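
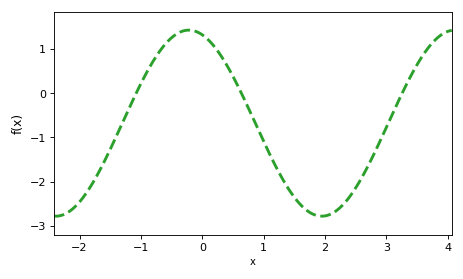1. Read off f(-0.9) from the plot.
0.5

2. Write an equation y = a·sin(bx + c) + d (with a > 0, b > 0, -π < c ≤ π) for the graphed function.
y = 2.1sin(1.4x + 1.9) - 0.68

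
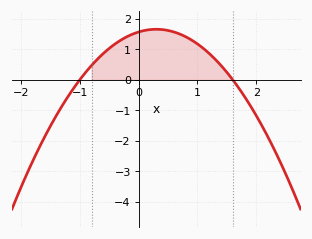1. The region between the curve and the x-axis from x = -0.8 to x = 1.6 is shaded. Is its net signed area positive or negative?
positive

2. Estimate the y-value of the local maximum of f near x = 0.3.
1.66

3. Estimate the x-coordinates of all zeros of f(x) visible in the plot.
-1, 1.6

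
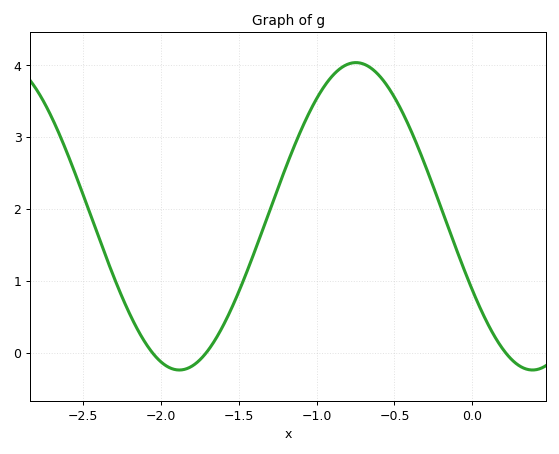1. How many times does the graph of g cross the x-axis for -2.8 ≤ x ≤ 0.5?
3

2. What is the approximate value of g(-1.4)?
1.4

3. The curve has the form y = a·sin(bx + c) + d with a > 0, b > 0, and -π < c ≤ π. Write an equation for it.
y = 2.14sin(2.8x - 2.6) + 1.9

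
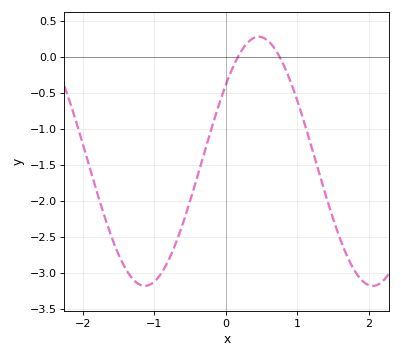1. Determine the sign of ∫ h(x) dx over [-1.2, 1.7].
negative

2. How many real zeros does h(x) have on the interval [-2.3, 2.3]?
2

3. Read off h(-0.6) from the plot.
-2.3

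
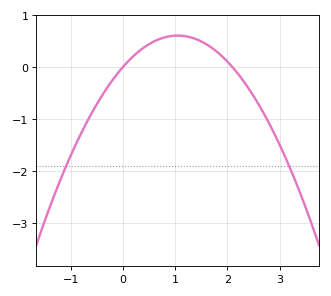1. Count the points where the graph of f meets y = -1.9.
2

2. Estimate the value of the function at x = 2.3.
-0.253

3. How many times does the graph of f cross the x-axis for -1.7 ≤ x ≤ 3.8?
2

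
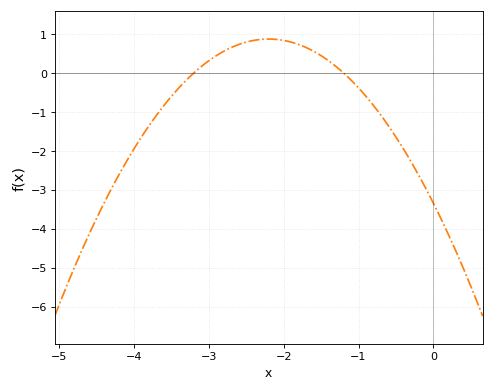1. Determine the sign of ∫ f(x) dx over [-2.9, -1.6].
positive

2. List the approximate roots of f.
-3.2, -1.2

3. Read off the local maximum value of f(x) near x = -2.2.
0.9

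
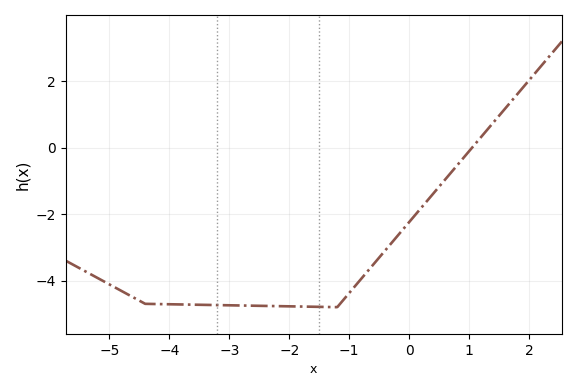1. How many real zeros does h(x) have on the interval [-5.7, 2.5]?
1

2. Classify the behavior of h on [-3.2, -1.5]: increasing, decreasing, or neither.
decreasing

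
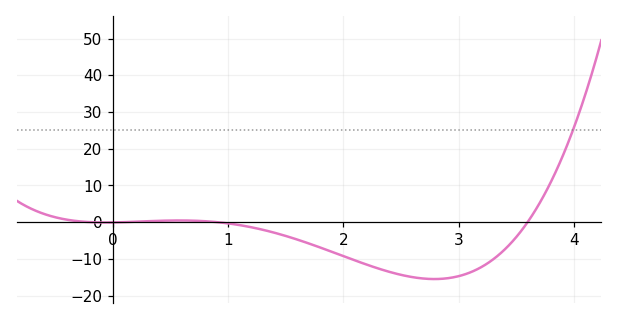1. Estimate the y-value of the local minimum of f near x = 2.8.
-15.5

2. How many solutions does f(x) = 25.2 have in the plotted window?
1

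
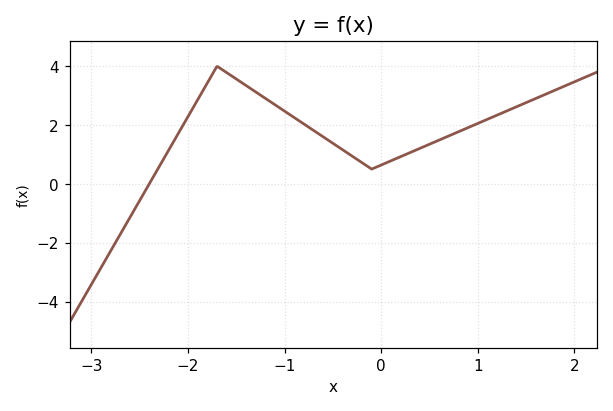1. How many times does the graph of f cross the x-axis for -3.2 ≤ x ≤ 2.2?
1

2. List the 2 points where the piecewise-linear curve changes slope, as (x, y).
(-1.7, 4); (-0.1, 0.5)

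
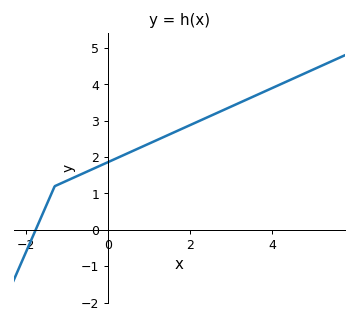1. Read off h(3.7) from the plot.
3.8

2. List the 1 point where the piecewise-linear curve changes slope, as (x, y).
(-1.3, 1.2)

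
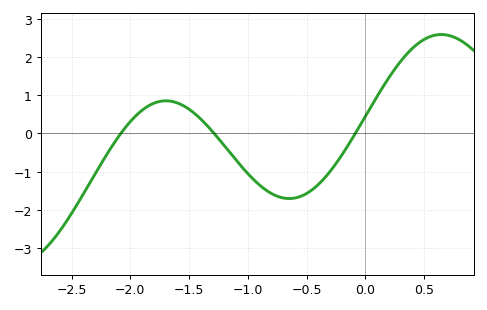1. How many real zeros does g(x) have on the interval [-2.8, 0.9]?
3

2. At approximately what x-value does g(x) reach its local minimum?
-0.65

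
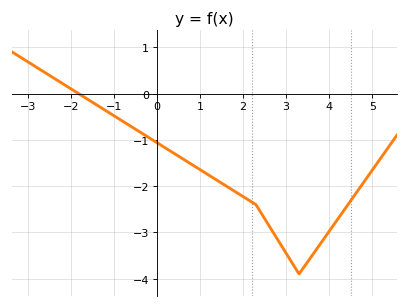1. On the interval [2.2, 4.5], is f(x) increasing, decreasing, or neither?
neither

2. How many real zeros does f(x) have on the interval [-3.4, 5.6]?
1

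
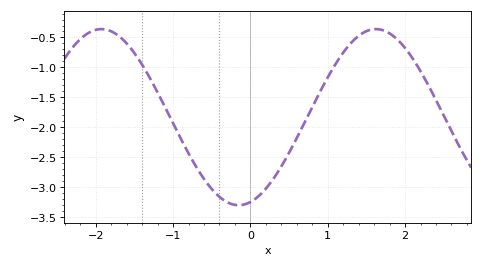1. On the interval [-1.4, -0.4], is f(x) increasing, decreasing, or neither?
decreasing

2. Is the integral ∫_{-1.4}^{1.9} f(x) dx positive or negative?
negative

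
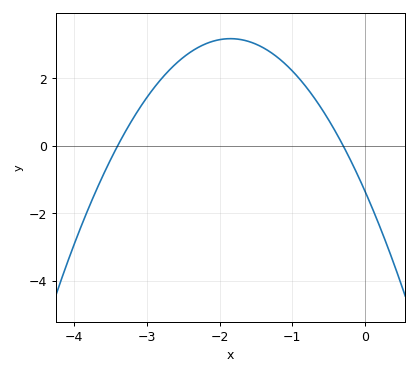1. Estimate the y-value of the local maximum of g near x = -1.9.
3.17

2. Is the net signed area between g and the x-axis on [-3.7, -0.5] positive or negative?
positive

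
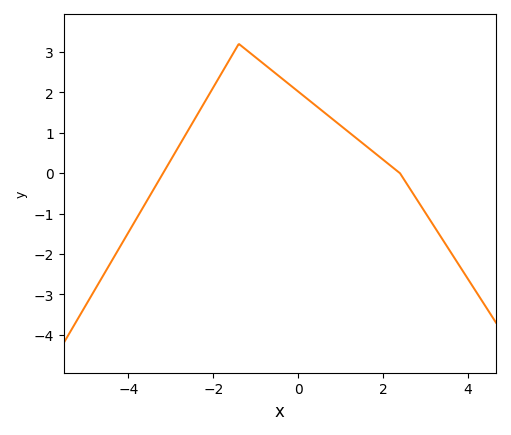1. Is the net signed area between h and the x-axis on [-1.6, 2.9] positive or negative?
positive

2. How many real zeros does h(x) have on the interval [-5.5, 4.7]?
2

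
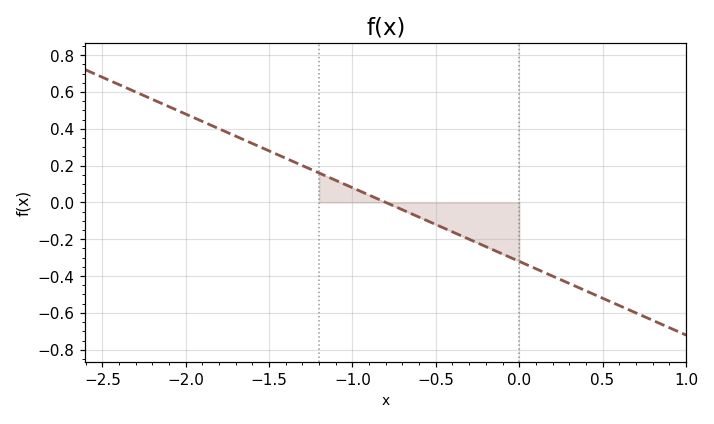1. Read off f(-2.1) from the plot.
0.52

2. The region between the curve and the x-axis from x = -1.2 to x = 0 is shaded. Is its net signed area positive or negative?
negative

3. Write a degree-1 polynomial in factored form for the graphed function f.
y = -0.4(x + 0.8)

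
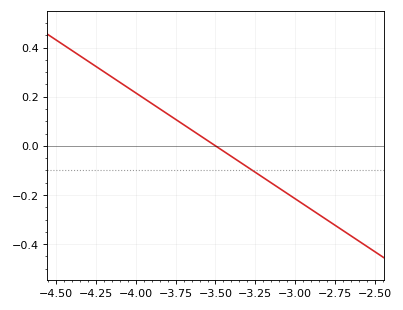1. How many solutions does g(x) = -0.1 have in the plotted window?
1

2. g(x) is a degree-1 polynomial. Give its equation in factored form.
y = -0.43(x + 3.5)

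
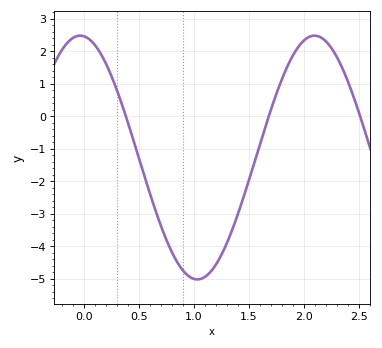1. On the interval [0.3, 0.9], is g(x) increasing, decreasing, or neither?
decreasing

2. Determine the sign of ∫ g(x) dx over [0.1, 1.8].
negative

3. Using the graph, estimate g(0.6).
-2.38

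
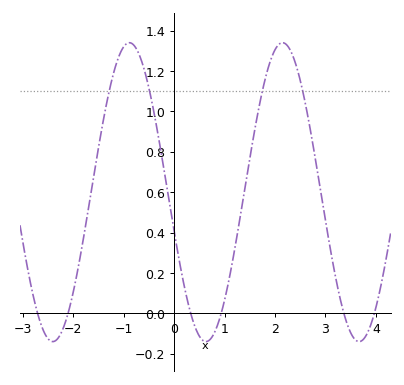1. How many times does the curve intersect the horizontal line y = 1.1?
4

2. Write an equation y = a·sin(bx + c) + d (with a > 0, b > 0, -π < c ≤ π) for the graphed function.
y = 0.74sin(2.1x - 2.9) + 0.6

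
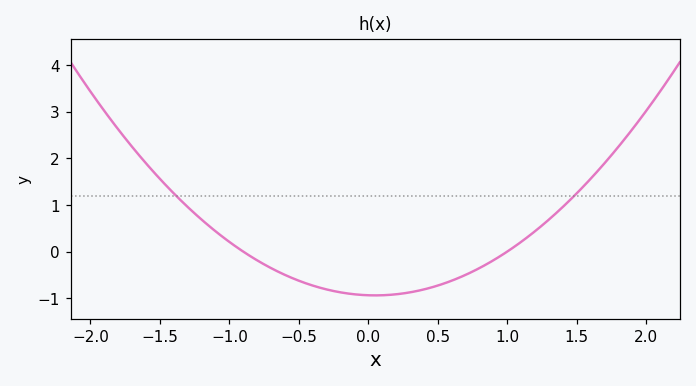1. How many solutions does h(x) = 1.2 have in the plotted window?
2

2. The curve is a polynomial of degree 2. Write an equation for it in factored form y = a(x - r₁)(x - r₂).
y = 1.04(x + 0.9)(x - 1)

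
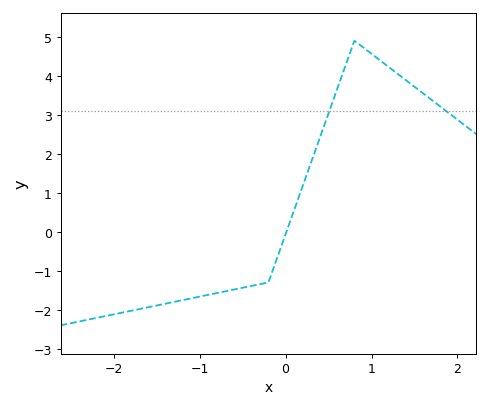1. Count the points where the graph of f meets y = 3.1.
2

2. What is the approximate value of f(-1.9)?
-2.07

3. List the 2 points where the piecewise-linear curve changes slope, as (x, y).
(-0.2, -1.3); (0.8, 4.9)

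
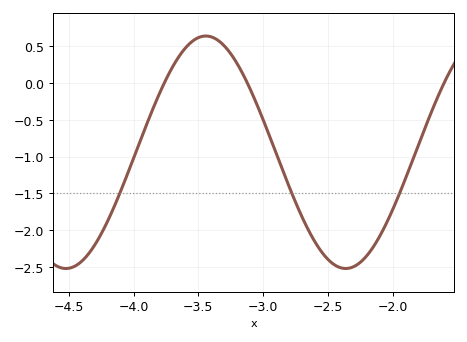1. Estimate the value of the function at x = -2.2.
-2.35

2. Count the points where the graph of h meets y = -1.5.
3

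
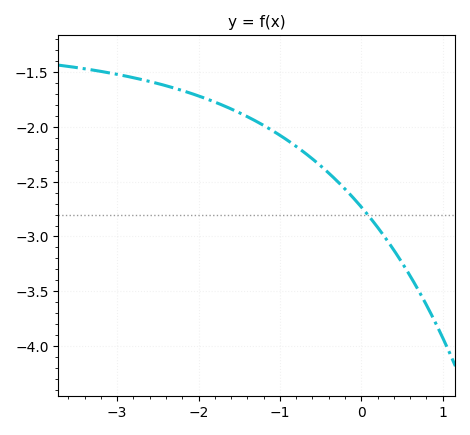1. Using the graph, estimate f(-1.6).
-1.84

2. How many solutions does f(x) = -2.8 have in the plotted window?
1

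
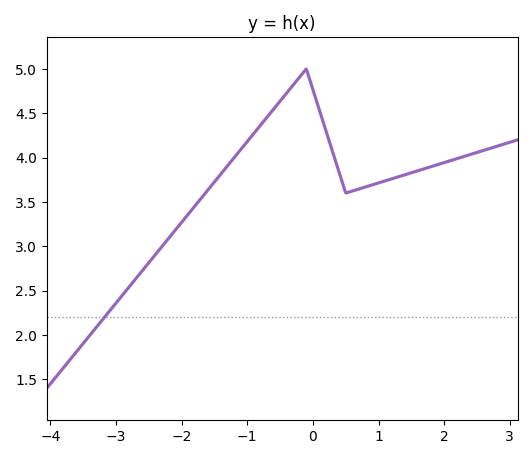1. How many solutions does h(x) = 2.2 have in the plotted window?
1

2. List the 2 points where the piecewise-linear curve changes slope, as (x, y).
(-0.1, 5); (0.5, 3.6)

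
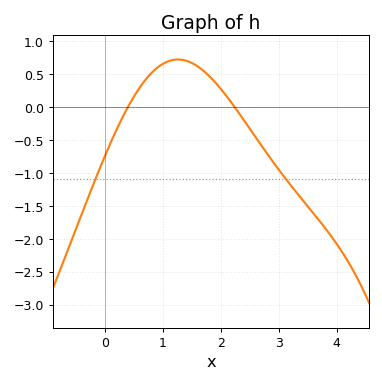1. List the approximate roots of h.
0.4, 2.2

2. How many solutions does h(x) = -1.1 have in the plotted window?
2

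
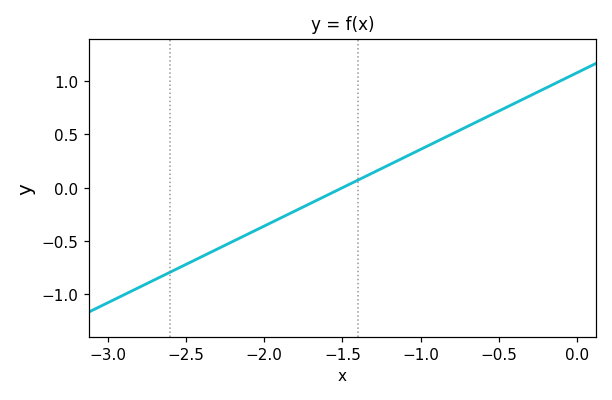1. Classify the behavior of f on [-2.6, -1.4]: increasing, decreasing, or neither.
increasing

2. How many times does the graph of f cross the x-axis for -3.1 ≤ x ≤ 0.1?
1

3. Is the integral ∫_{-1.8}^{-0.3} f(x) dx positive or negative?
positive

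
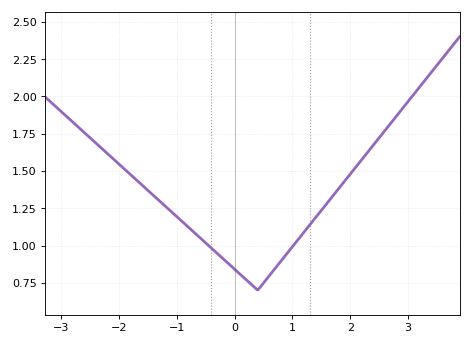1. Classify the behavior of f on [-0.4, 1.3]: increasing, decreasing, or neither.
neither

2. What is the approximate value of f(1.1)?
1.04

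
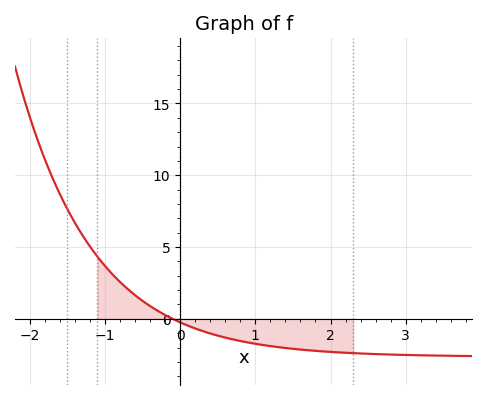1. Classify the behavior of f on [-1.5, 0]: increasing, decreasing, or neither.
decreasing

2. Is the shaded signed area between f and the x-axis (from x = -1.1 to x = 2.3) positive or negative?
negative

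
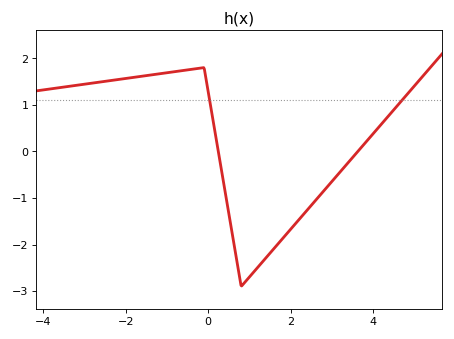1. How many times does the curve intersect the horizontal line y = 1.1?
2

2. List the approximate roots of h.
0.245, 3.63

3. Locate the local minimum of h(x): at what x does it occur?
0.803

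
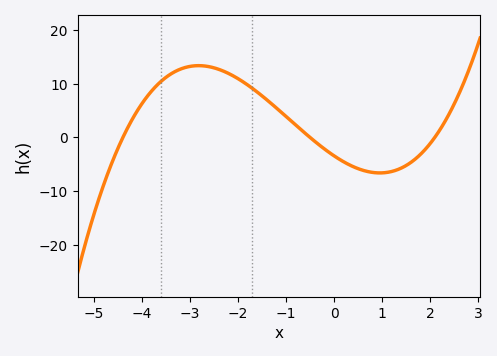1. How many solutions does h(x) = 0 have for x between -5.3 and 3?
3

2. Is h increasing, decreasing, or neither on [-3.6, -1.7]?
neither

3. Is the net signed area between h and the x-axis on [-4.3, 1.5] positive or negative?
positive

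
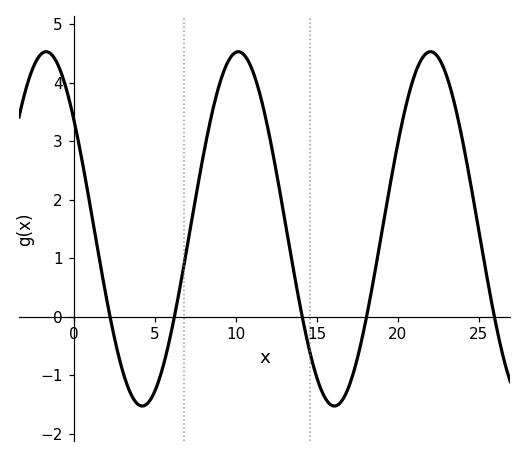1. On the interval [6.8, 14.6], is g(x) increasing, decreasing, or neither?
neither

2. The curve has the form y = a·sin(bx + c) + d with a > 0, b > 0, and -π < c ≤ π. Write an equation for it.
y = 3.03sin(0.53x + 2.47) + 1.5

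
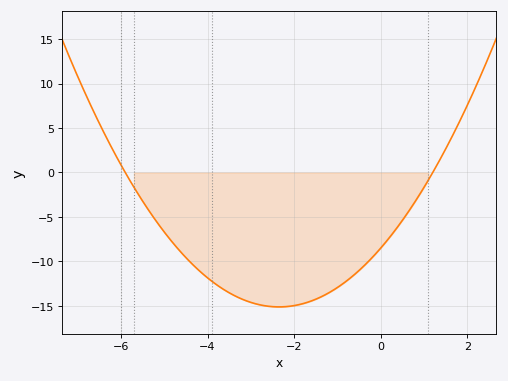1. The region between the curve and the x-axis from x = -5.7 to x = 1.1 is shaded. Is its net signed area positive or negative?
negative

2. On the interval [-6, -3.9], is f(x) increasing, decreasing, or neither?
decreasing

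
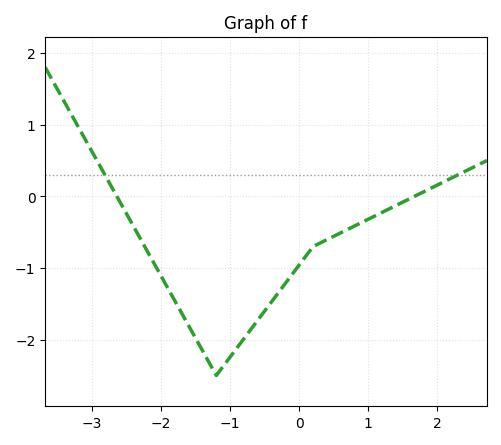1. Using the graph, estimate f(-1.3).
-2.33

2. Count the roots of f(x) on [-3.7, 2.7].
2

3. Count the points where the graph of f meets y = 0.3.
2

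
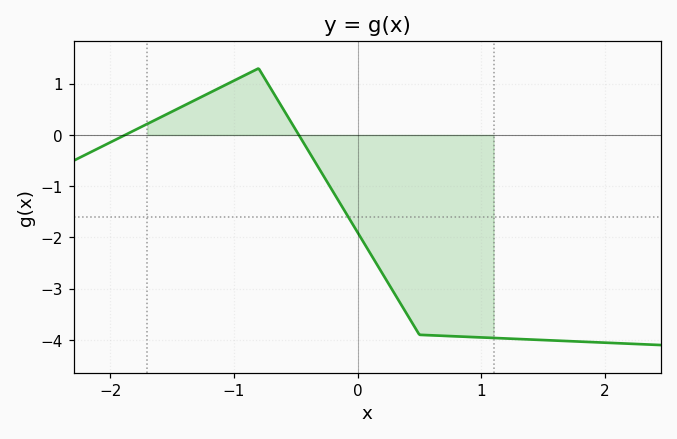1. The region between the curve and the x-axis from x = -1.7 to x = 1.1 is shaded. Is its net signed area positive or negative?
negative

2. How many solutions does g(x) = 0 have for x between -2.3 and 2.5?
2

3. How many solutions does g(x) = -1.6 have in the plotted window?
1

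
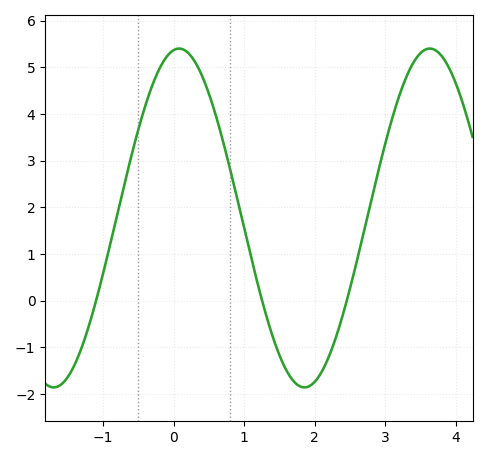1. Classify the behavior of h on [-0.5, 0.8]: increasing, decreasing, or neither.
neither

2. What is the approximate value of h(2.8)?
2.15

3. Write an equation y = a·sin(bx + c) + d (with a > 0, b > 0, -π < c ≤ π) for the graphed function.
y = 3.63sin(1.77x + 1.43) + 1.77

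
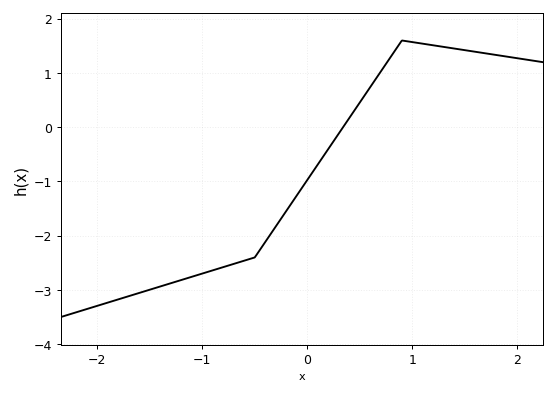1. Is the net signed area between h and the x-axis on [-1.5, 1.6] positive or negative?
negative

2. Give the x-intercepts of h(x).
0.3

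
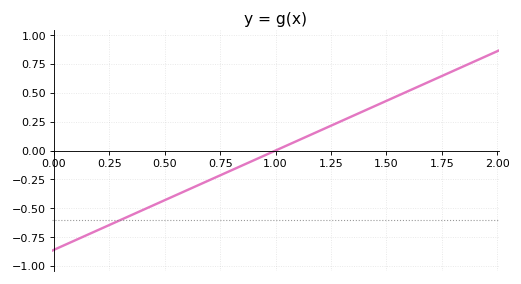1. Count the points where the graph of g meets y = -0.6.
1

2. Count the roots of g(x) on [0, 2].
1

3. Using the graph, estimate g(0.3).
-0.6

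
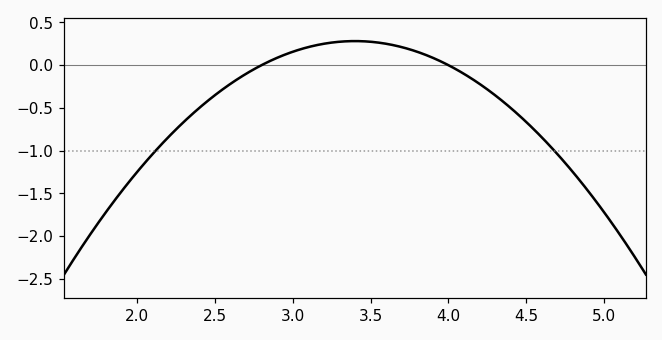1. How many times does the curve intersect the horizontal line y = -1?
2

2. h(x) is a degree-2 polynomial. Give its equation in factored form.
y = -0.78(x - 2.8)(x - 4)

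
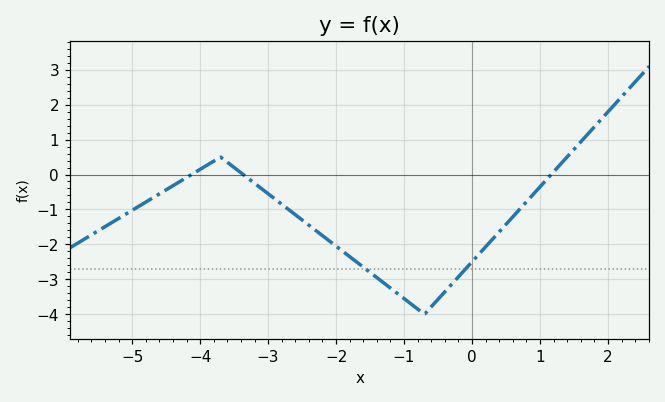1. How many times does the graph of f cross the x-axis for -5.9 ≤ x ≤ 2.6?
3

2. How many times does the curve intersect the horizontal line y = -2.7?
2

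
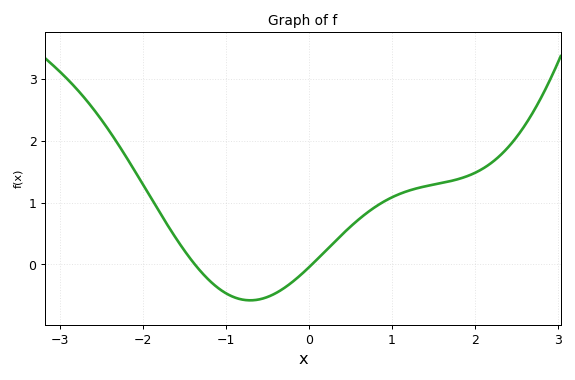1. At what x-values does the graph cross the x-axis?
-1.4, 0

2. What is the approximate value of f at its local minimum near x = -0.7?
-0.6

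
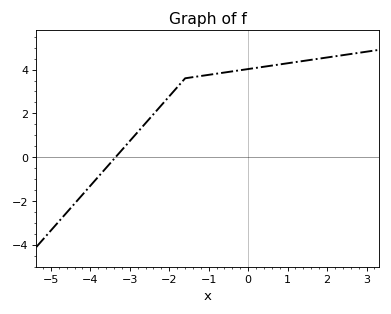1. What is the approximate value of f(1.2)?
4.4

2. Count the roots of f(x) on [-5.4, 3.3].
1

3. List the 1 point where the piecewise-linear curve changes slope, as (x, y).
(-1.6, 3.6)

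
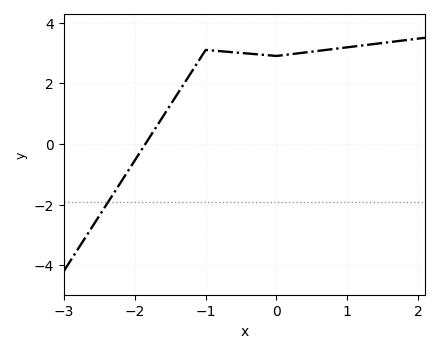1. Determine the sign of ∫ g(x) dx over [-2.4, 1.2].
positive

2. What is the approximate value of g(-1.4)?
1.6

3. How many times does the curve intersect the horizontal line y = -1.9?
1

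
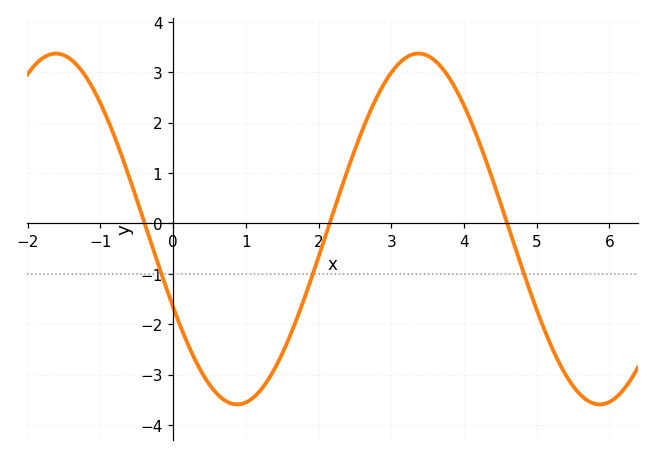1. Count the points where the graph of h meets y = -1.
3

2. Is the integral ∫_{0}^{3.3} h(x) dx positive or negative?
negative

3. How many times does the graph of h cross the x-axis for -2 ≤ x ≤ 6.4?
3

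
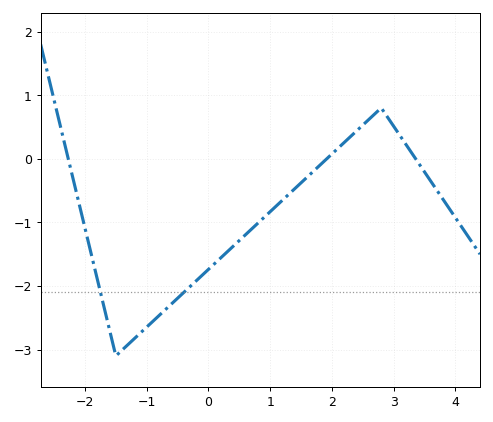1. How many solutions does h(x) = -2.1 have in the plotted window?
2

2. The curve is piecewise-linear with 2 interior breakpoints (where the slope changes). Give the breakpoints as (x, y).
(-1.5, -3.1); (2.8, 0.8)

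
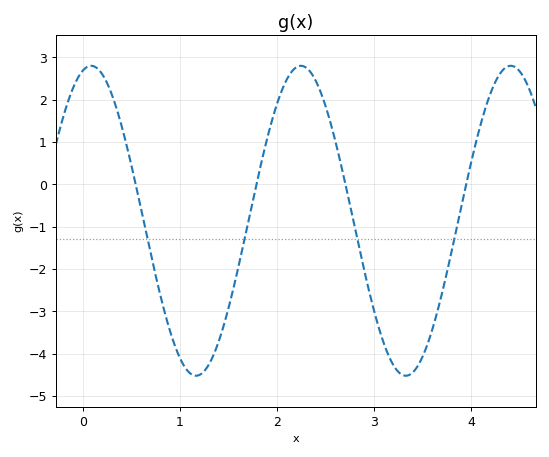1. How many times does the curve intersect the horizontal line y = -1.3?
4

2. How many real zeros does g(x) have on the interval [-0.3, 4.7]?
4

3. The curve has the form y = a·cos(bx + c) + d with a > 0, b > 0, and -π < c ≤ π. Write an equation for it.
y = 3.66cos(2.91x - 0.252) - 0.86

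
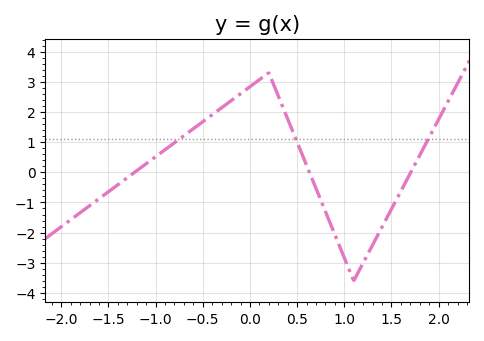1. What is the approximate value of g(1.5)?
-1.22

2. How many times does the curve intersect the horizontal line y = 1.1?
3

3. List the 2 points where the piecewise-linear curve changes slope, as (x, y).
(0.2, 3.3); (1.1, -3.6)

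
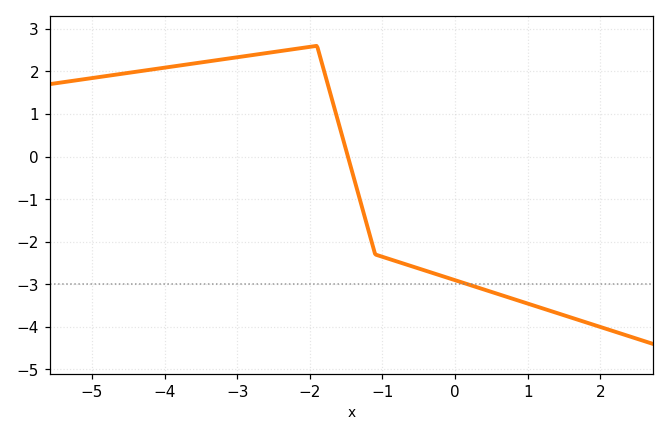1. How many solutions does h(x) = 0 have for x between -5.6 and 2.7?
1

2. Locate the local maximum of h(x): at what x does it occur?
-2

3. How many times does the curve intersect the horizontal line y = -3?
1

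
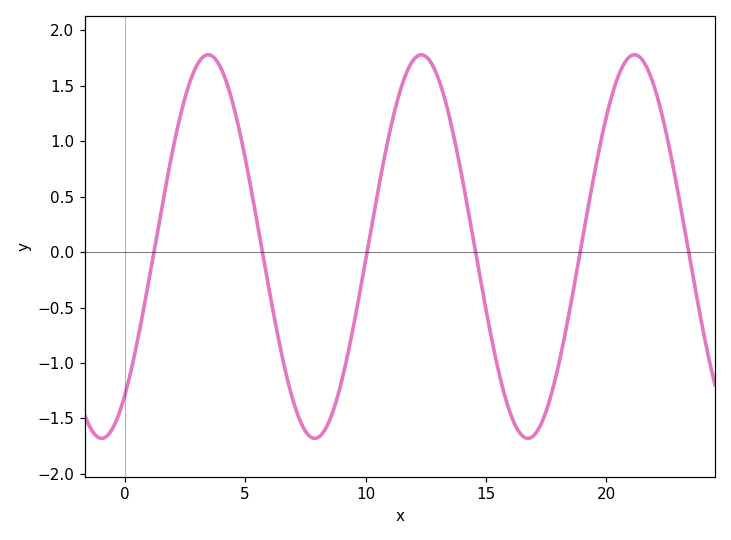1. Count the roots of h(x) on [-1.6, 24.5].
6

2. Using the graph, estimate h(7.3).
-1.55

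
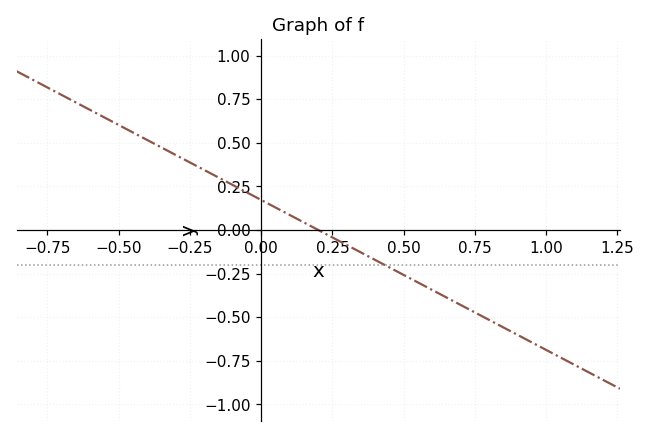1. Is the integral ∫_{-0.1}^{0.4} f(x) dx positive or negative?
positive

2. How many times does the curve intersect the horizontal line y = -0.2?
1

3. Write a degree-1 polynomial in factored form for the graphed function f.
y = -0.86(x - 0.2)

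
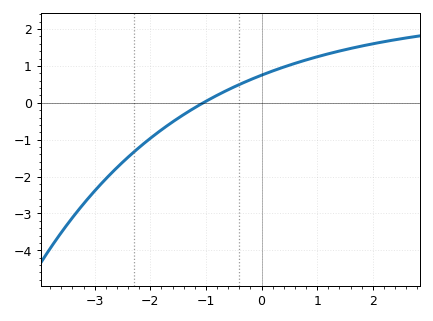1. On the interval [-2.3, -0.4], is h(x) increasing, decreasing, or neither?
increasing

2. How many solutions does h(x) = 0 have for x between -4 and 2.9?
1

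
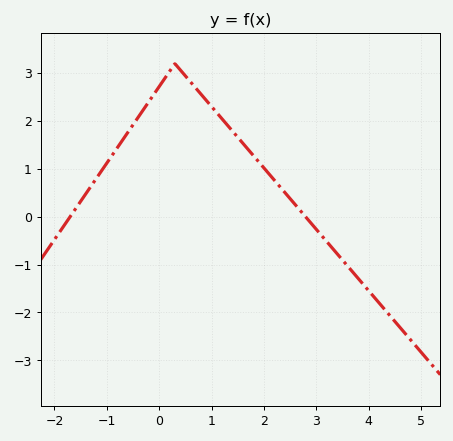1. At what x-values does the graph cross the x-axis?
-1.8, 2.8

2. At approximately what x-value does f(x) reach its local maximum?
0.4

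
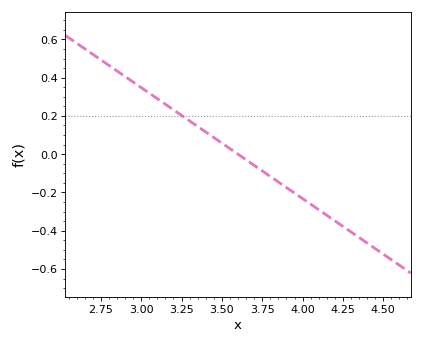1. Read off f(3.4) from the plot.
0.116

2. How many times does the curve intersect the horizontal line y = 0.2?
1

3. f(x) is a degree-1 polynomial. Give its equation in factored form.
y = -0.58(x - 3.6)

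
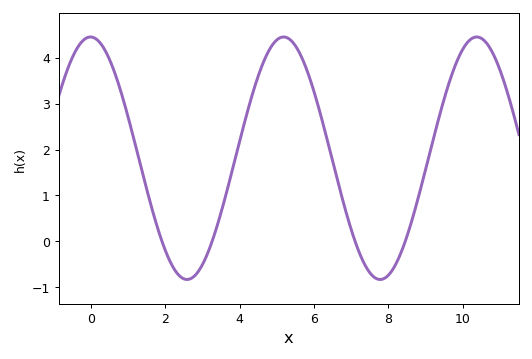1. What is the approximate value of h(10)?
4.2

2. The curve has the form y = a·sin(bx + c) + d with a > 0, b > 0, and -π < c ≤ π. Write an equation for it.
y = 2.64sin(1.2x + 1.6) + 1.81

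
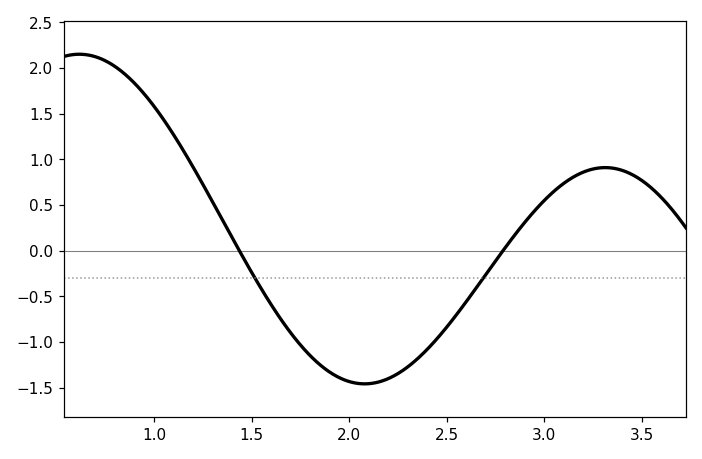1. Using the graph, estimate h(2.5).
-0.85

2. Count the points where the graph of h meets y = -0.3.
2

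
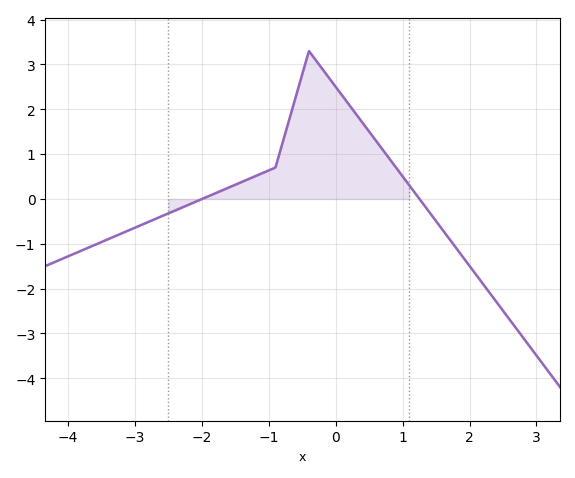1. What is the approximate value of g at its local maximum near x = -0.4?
3.29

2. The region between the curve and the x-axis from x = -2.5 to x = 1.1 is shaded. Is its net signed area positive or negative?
positive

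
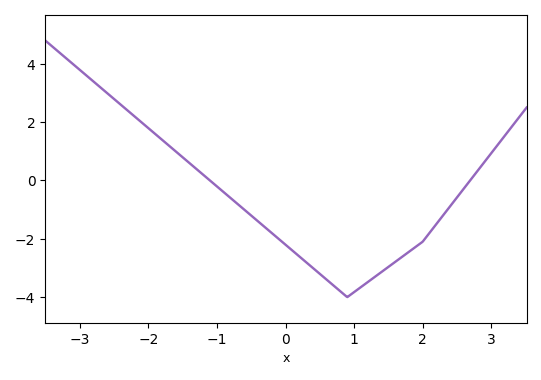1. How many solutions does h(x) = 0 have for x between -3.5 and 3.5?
2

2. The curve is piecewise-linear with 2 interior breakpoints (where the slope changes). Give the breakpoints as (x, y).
(0.9, -4); (2, -2.1)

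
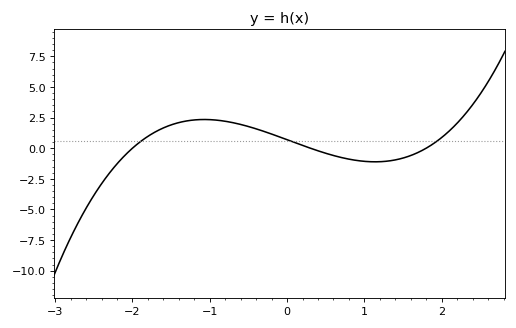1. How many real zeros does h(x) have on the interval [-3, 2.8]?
3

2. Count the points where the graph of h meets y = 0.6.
3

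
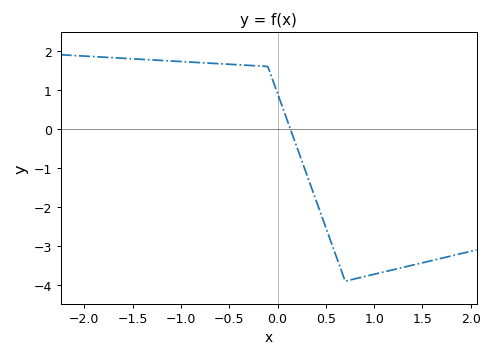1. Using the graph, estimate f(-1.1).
1.7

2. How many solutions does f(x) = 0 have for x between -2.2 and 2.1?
1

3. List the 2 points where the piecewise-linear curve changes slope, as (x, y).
(-0.1, 1.6); (0.7, -3.9)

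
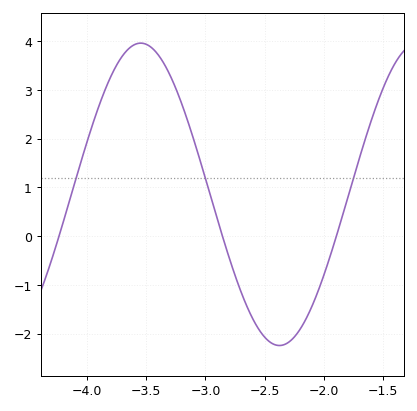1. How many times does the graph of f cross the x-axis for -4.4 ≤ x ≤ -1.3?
3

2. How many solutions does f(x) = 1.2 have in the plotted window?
3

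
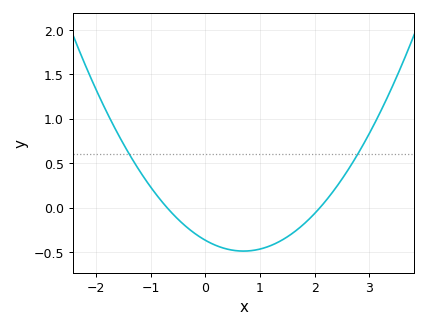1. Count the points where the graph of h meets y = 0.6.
2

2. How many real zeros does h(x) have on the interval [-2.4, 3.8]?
2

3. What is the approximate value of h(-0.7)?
0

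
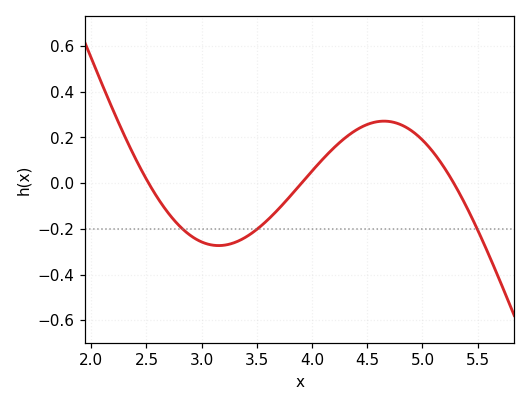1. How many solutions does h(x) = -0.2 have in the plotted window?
3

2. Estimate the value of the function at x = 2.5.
0.02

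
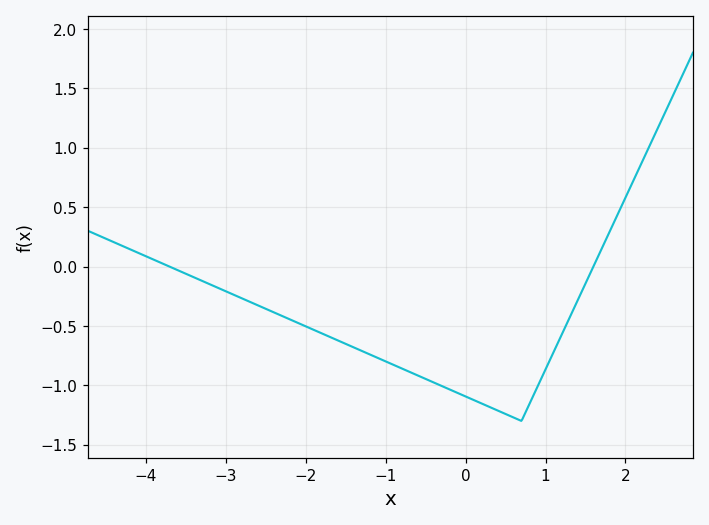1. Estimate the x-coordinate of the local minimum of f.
0.699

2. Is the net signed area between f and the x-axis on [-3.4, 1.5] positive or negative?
negative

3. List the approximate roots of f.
-3.7, 1.6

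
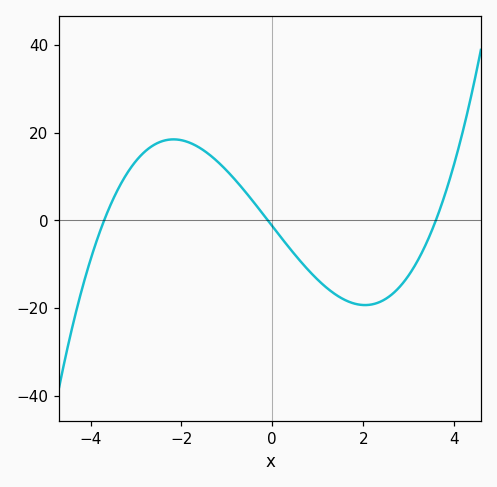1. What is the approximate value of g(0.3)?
-5.33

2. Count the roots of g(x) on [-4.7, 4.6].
3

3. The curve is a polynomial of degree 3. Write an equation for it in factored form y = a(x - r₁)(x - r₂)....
y = 1.01(x + 3.7)(x + 0.1)(x - 3.6)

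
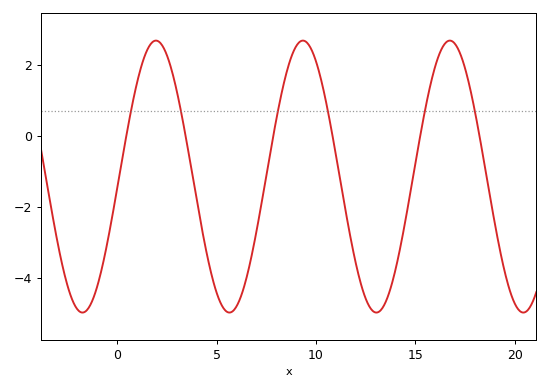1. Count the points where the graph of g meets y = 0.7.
6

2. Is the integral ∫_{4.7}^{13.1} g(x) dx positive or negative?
negative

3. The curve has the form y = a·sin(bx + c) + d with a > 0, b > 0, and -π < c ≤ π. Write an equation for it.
y = 3.82sin(0.85x - 0.09) - 1.14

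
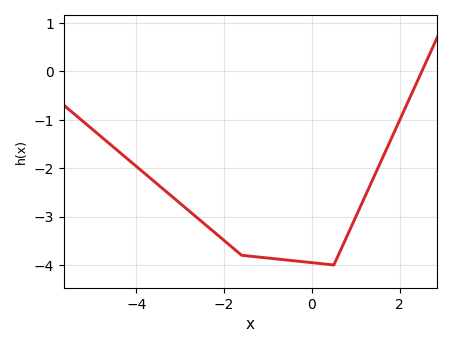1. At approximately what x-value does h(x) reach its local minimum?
0.498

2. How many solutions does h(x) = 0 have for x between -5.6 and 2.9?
1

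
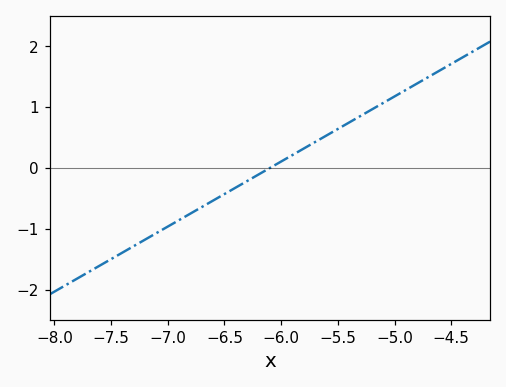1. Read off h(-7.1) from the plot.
-1.1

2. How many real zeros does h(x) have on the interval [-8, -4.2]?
1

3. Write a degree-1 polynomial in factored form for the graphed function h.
y = 1.07(x + 6.1)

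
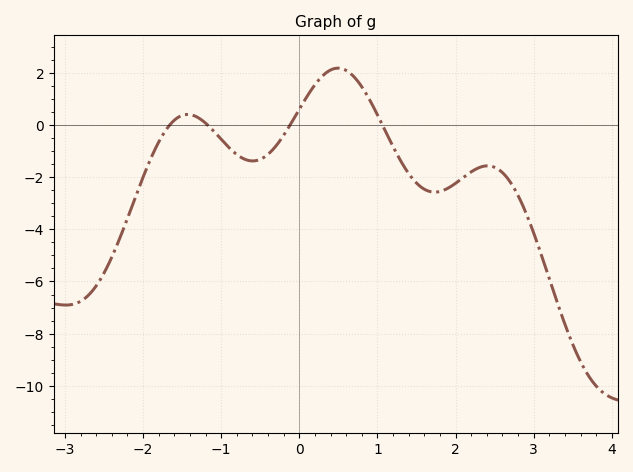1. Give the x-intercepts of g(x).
-1.7, -1.2, -0.1, 1.1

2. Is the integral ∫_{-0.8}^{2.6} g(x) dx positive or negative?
negative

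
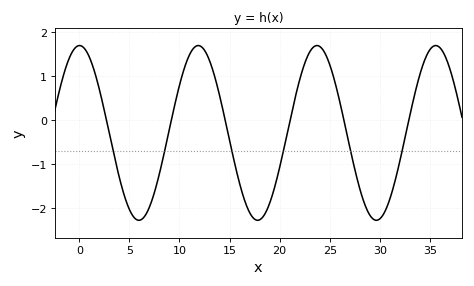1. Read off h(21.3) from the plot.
0.3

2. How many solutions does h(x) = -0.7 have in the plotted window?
6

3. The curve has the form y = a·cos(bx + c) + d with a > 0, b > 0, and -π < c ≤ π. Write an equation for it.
y = 1.99cos(0.53x - 0.01) - 0.29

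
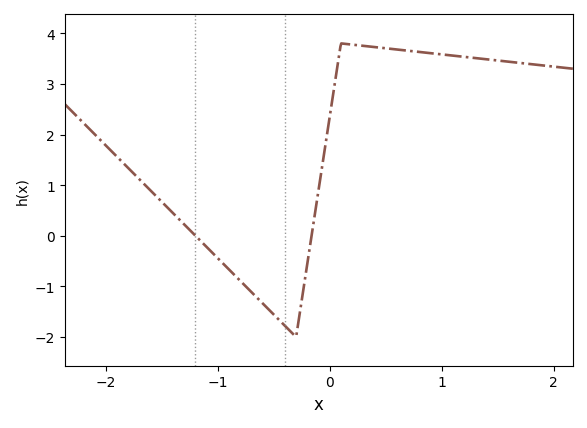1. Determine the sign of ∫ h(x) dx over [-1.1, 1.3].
positive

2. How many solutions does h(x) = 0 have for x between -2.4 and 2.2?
2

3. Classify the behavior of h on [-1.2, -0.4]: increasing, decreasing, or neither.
decreasing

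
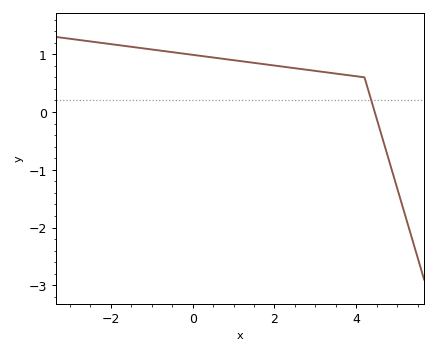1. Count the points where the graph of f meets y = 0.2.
1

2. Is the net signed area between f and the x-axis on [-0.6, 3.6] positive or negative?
positive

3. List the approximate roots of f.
4.45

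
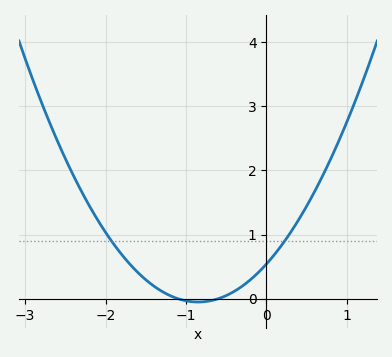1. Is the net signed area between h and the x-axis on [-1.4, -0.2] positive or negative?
positive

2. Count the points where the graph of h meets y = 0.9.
2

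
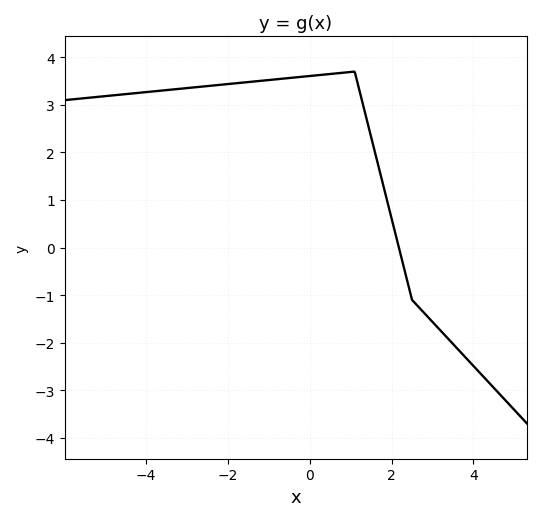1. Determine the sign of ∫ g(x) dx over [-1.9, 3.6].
positive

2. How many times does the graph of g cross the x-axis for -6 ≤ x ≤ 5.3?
1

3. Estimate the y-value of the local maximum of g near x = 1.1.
3.7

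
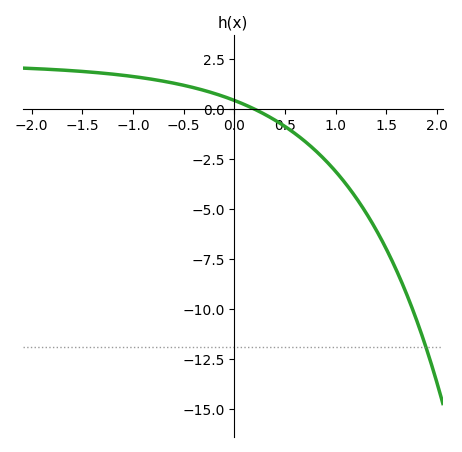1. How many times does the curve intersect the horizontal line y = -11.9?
1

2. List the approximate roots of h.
0.2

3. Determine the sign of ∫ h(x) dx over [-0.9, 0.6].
positive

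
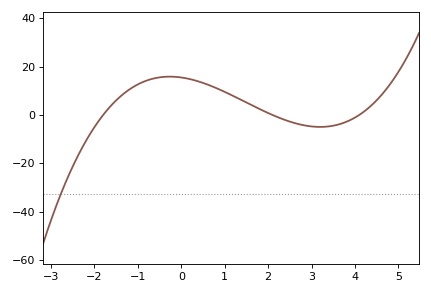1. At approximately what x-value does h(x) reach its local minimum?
3.2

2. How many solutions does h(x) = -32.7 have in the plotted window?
1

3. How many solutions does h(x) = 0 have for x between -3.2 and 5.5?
3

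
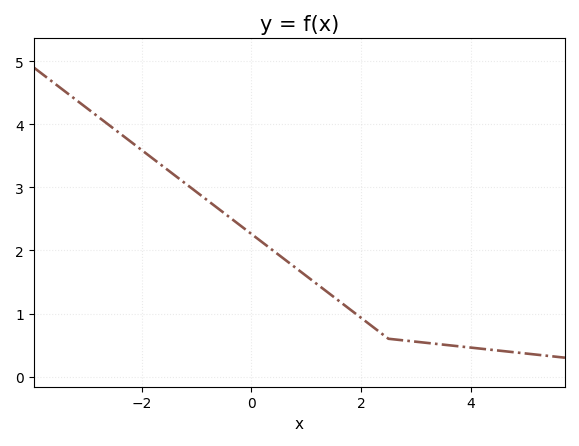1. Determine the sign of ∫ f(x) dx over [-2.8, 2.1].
positive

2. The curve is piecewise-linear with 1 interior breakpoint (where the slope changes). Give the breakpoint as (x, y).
(2.5, 0.6)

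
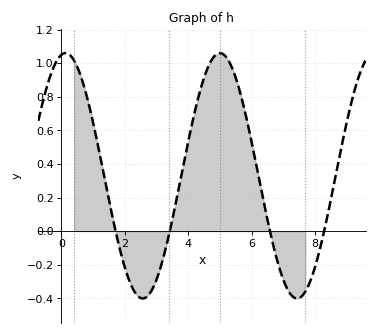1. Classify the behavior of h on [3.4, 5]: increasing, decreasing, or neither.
increasing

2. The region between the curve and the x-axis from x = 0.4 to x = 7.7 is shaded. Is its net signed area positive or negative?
positive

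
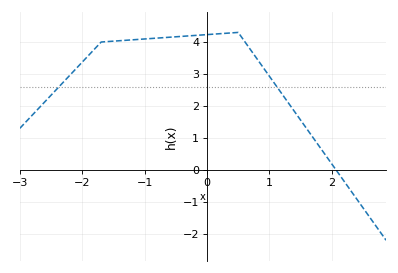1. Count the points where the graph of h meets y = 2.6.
2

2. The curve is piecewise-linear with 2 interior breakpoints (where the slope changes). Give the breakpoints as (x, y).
(-1.7, 4); (0.5, 4.3)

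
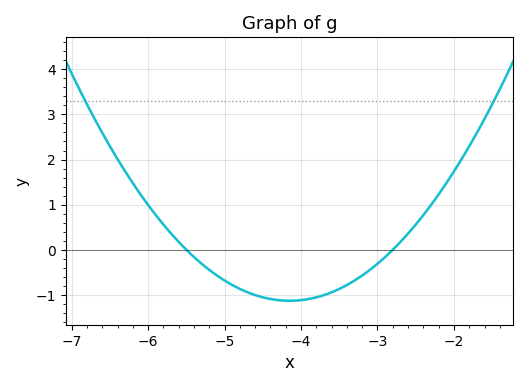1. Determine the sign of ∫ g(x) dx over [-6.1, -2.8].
negative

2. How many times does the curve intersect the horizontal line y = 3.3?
2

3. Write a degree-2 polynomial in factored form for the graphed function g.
y = 0.62(x + 5.5)(x + 2.8)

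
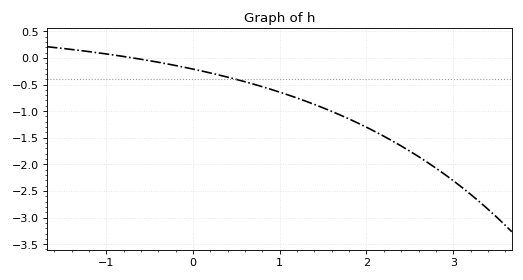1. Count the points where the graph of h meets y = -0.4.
1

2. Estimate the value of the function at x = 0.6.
-0.45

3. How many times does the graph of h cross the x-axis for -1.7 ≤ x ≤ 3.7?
1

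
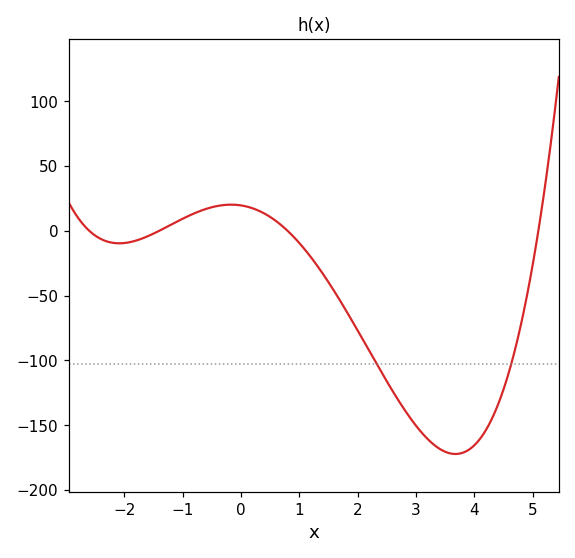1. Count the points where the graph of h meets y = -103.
2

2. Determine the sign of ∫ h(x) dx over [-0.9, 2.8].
negative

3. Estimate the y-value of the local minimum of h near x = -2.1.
-10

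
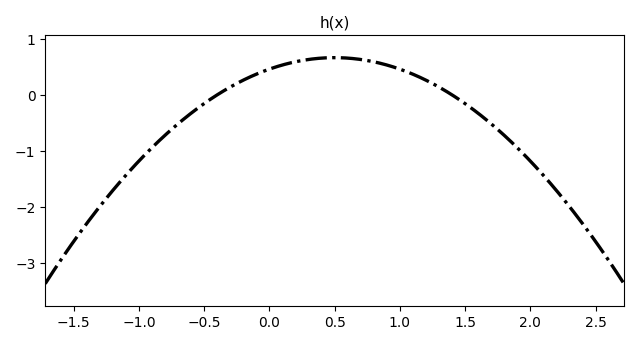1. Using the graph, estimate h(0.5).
0.664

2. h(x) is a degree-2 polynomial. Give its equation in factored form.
y = -0.82(x + 0.4)(x - 1.4)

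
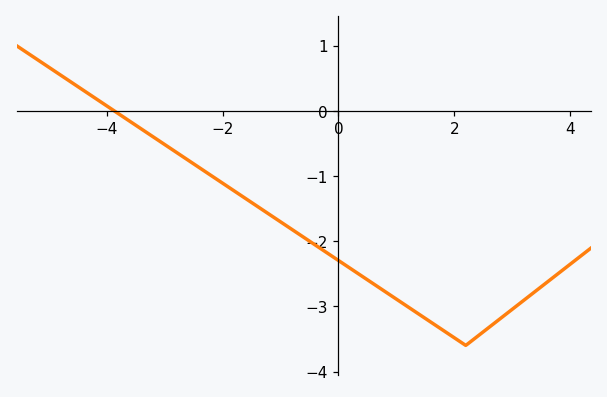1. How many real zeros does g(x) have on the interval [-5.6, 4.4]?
1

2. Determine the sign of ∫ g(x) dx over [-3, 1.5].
negative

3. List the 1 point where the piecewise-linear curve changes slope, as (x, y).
(2.2, -3.6)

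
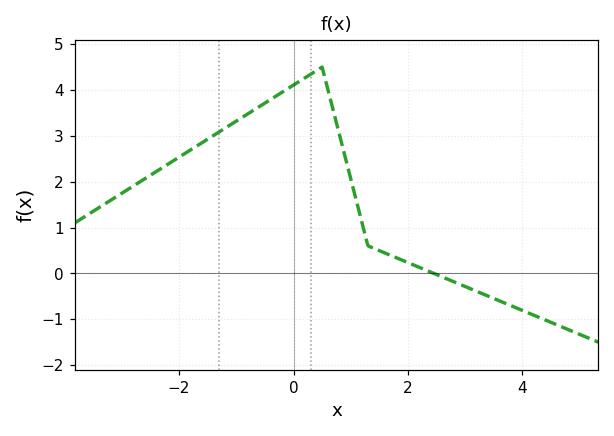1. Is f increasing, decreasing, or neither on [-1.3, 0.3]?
increasing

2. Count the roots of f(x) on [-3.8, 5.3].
1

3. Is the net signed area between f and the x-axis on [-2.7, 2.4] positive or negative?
positive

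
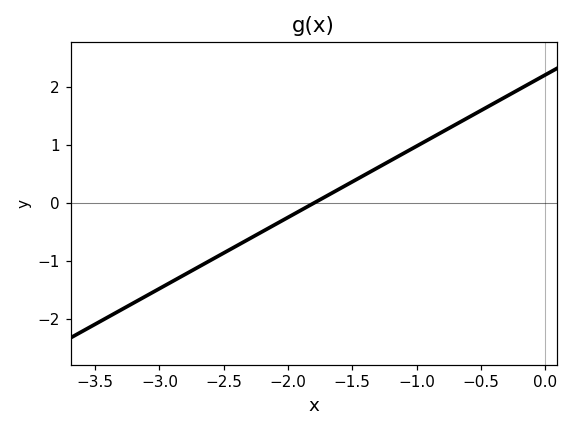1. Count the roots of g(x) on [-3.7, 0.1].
1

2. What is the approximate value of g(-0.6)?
1.5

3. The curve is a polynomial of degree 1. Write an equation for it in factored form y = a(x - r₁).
y = 1.23(x + 1.8)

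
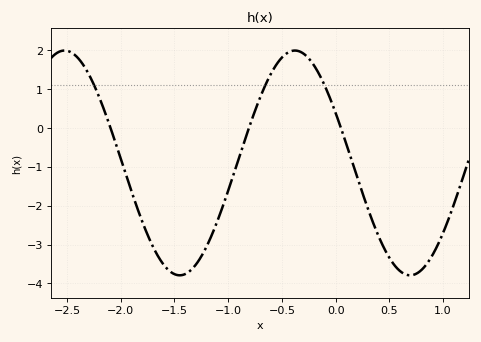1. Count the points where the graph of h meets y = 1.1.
3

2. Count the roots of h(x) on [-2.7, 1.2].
3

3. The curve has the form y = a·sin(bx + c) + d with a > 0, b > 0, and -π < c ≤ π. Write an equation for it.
y = 2.89sin(2.93x + 2.68) - 0.9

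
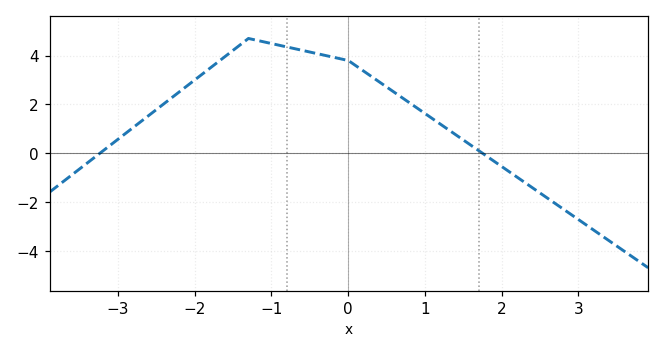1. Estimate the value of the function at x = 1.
1.6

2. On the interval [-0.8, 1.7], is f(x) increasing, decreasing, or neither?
decreasing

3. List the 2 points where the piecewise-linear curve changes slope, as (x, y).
(-1.3, 4.7); (0, 3.8)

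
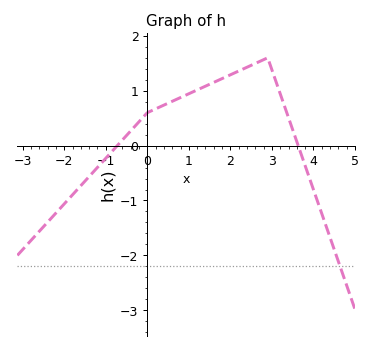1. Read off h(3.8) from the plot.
-0.4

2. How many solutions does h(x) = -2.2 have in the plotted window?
1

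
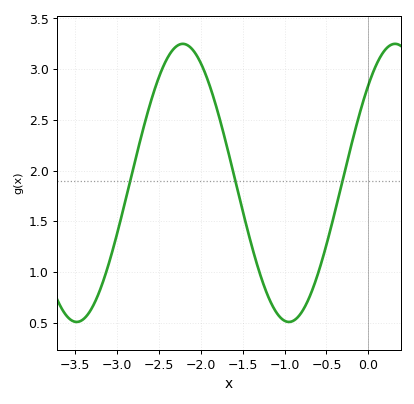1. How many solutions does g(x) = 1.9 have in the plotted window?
3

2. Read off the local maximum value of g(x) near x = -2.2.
3.25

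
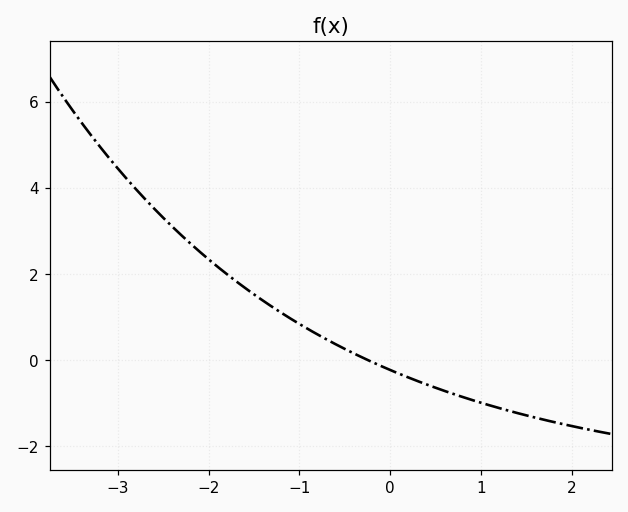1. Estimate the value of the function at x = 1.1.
-1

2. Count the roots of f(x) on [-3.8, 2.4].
1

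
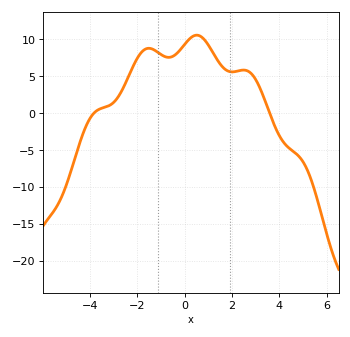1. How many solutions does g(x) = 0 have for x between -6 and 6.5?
2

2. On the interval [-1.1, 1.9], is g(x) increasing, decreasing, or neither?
neither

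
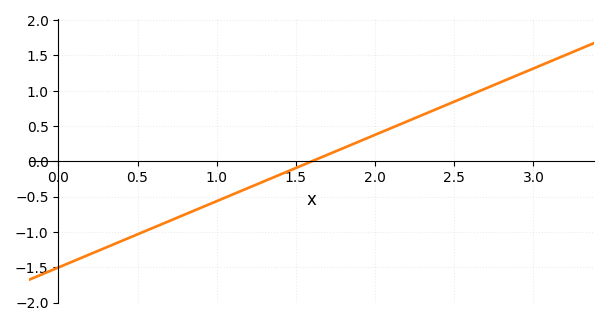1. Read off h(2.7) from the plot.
1.03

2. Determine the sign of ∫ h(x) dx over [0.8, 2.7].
positive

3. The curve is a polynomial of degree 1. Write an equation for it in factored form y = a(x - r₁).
y = 0.94(x - 1.6)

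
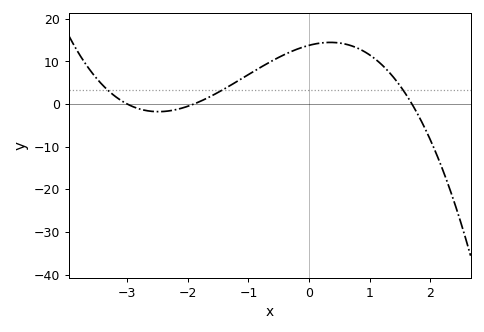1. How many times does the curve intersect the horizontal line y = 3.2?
3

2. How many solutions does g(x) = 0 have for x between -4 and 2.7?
3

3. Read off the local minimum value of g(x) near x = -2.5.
-2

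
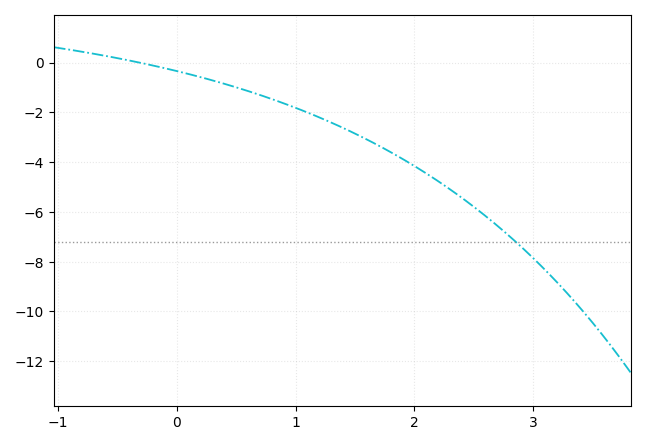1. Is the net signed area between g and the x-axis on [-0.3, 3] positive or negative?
negative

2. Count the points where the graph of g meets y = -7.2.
1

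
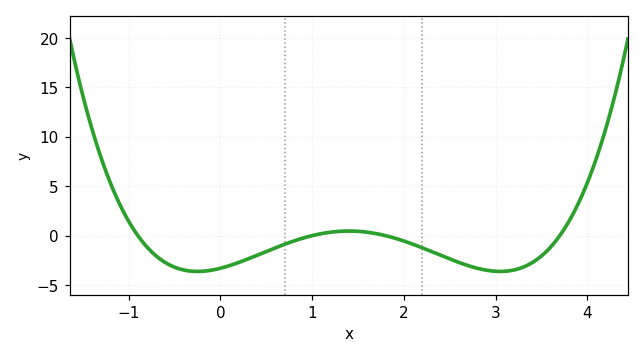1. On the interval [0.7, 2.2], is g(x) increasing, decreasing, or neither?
neither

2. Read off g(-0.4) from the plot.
-3.5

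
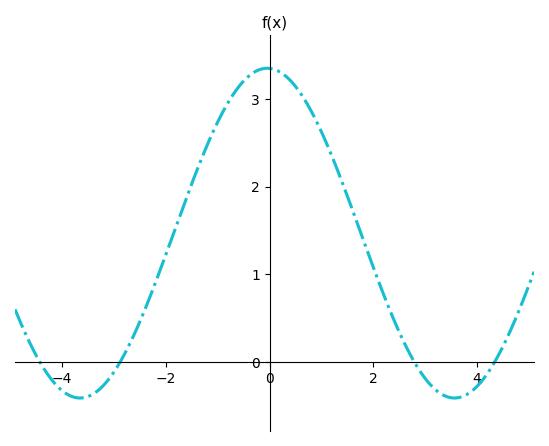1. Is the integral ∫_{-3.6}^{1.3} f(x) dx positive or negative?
positive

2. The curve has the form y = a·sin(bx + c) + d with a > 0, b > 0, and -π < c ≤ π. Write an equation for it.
y = 1.88sin(0.87x + 1.6) + 1.47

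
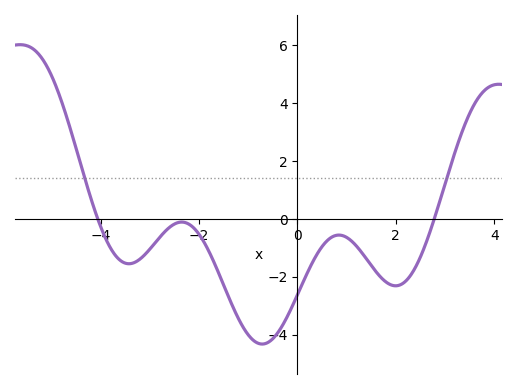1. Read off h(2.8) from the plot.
0.096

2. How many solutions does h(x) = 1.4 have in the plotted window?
2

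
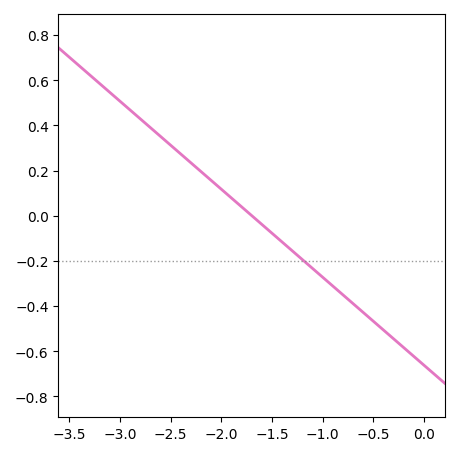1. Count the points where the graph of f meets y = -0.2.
1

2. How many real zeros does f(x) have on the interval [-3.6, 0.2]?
1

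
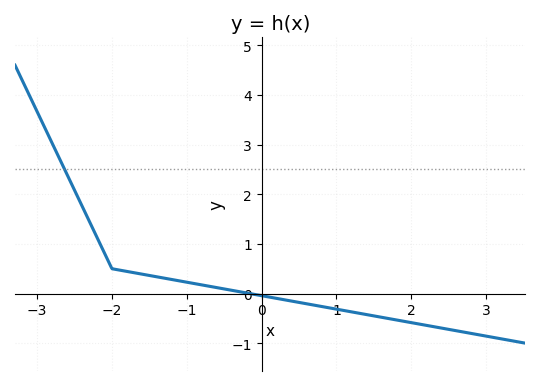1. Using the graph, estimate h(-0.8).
0.174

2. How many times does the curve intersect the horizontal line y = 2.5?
1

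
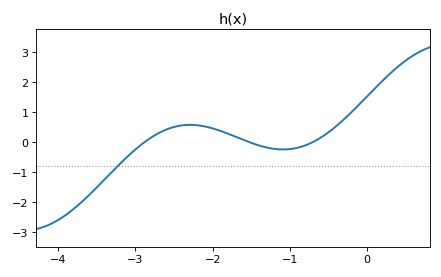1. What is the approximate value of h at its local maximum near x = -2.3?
0.578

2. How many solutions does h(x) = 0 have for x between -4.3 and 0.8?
3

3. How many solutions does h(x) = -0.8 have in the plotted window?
1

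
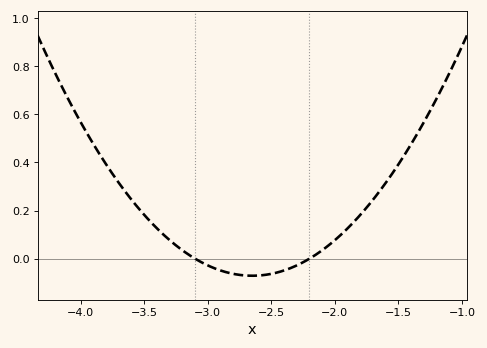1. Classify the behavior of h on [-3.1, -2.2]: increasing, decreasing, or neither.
neither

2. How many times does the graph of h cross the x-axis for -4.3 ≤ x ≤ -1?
2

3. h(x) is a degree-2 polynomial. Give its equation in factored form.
y = 0.35(x + 3.1)(x + 2.2)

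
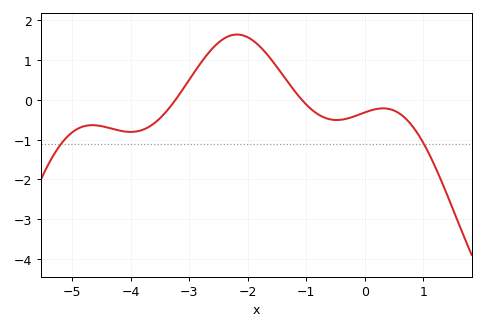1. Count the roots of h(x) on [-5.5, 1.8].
2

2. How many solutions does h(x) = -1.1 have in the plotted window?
2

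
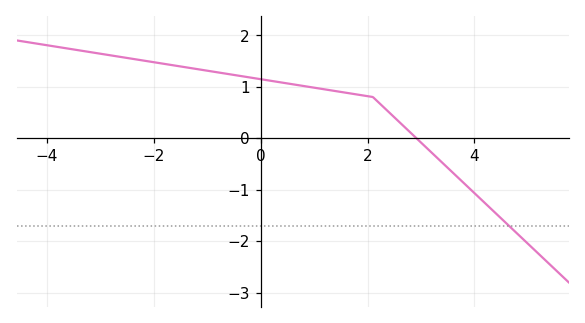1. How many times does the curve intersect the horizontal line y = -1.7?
1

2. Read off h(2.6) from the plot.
0.309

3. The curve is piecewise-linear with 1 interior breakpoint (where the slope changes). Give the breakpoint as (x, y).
(2.1, 0.8)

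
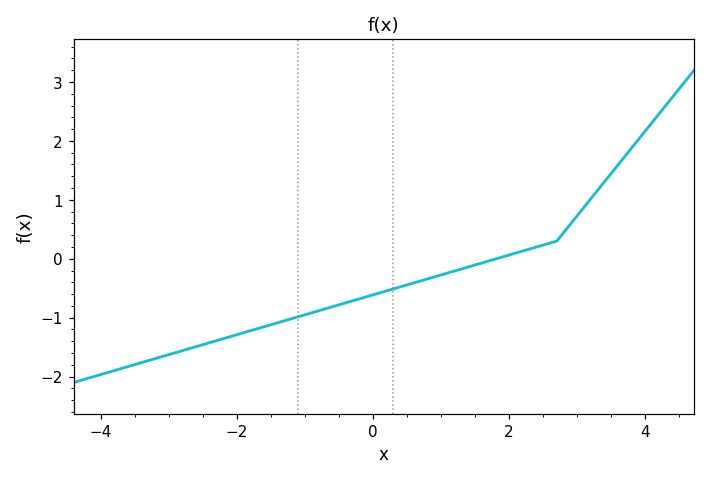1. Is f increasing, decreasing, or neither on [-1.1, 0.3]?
increasing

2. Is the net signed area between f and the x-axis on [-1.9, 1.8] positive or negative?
negative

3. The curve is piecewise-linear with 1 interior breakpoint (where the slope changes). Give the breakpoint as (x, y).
(2.7, 0.3)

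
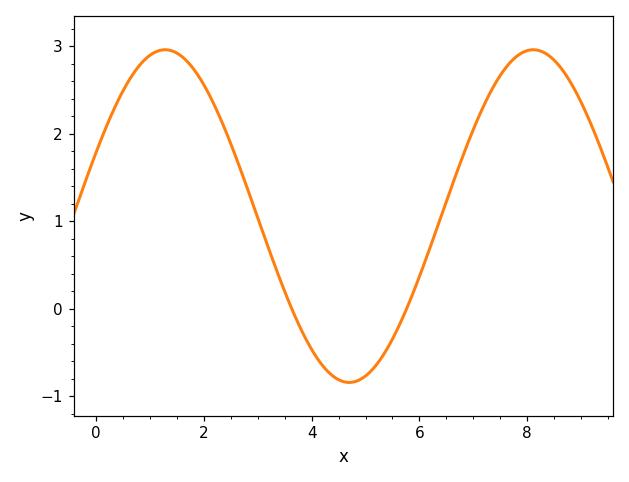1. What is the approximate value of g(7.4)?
2.57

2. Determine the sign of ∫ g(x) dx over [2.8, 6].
negative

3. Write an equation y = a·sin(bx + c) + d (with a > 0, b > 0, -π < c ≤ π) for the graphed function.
y = 1.9sin(0.92x + 0.392) + 1.06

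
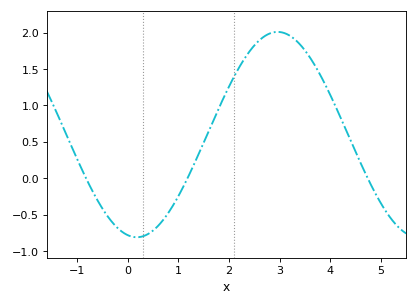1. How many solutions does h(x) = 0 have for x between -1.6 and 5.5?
3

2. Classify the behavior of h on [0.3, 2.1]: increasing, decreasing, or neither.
increasing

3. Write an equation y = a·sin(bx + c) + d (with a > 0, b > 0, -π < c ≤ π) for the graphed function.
y = 1.41sin(1.1x - 1.8) + 0.6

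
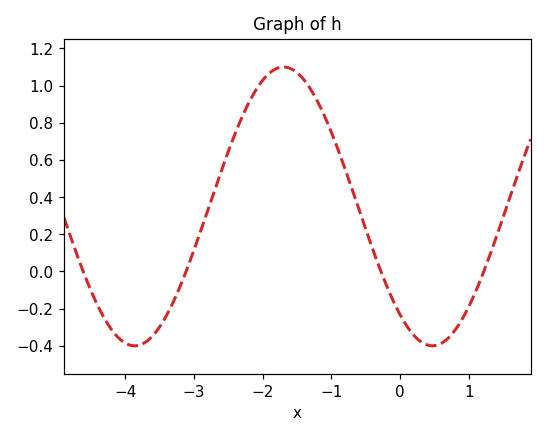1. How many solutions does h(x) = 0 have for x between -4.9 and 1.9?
4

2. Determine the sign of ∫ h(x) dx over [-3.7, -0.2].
positive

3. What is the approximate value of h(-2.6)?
0.545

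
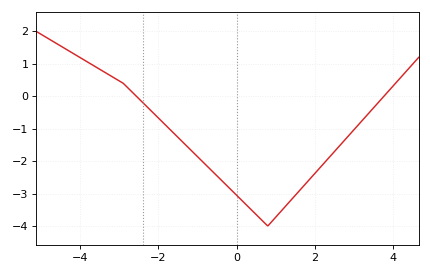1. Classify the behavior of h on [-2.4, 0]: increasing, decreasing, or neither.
decreasing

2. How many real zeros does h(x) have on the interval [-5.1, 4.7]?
2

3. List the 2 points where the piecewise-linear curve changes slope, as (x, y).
(-2.9, 0.4); (0.8, -4)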